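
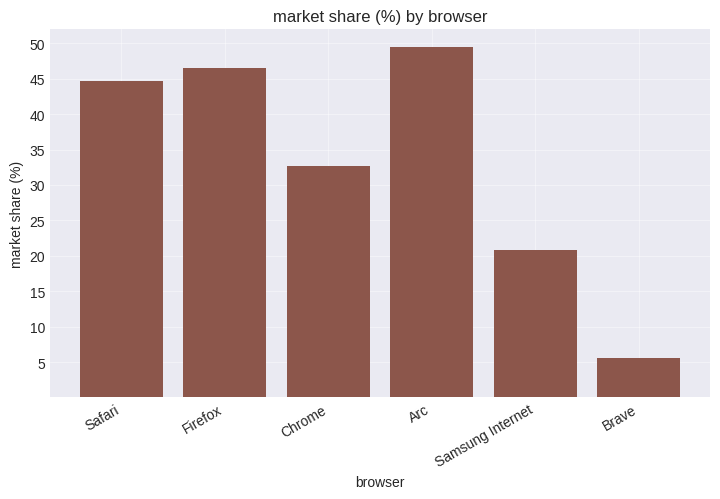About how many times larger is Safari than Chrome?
≈ 1.29×

Safari ≈ 45, Chrome ≈ 35; 45/35 ≈ 1.29.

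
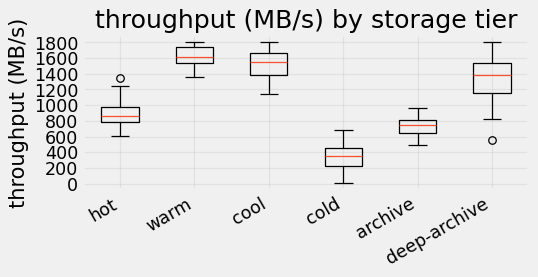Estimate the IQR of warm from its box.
Q3 ≈ 1800, Q1 ≈ 1600; IQR ≈ 200.

≈ 200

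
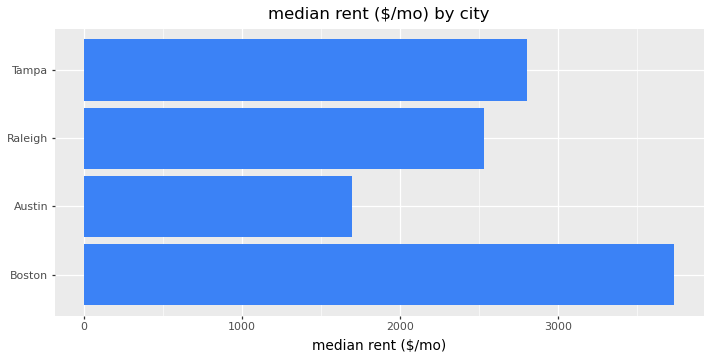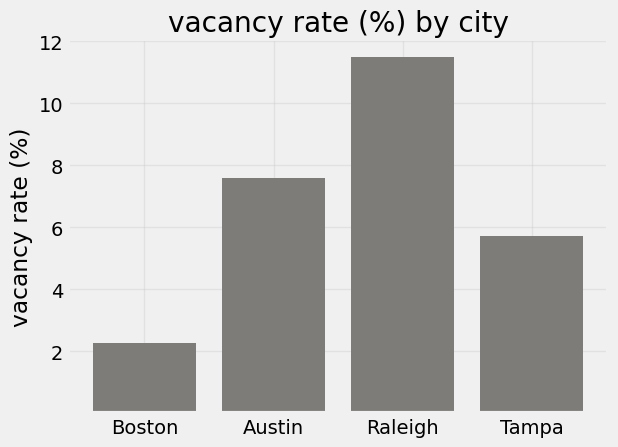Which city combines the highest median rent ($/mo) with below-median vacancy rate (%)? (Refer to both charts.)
Chart 2 median vacancy rate (%) ≈ 6; below-median cities: Boston, Tampa. Among those, Boston has the highest median rent ($/mo) (≈ 3500).

Boston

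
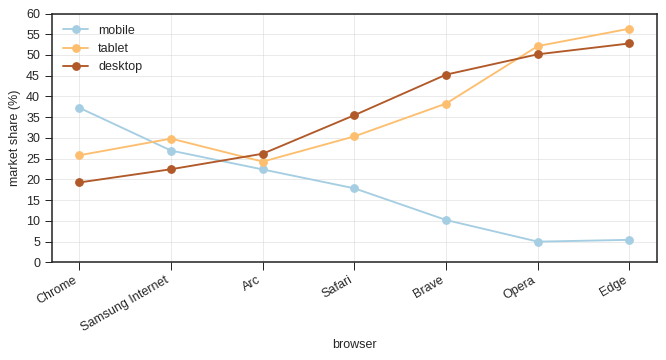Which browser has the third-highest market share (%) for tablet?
Brave

Top 4 for tablet: Edge ≈ 55, Opera ≈ 50, Brave ≈ 40, Safari ≈ 30.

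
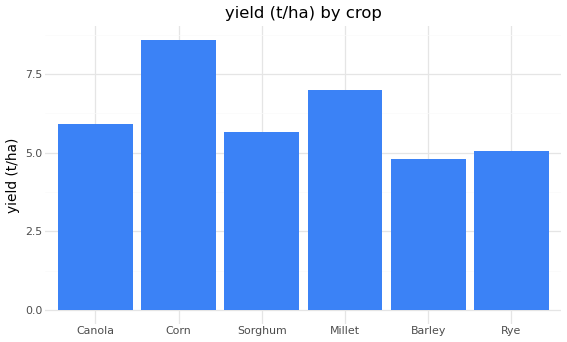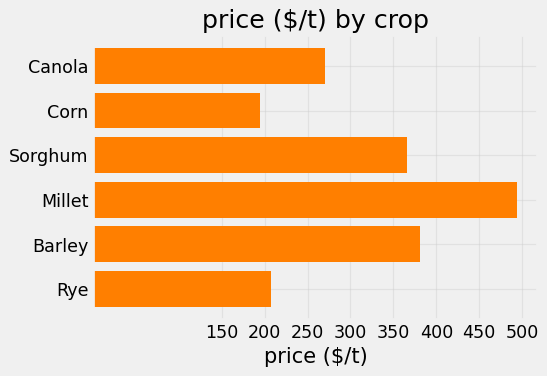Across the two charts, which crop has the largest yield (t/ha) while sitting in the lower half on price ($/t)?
Chart 2 median price ($/t) ≈ 300; below-median crops: Canola, Corn, Rye. Among those, Corn has the highest yield (t/ha) (≈ 9).

Corn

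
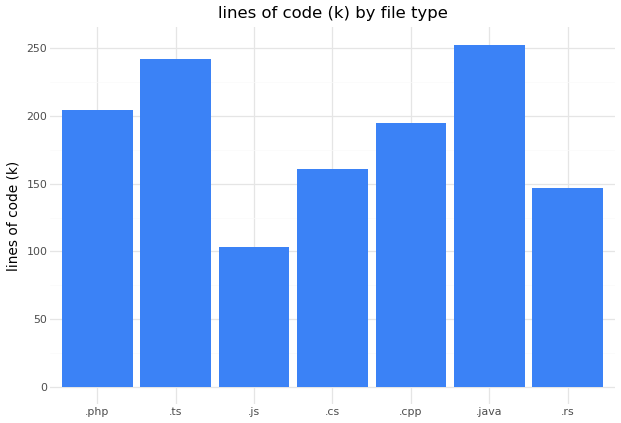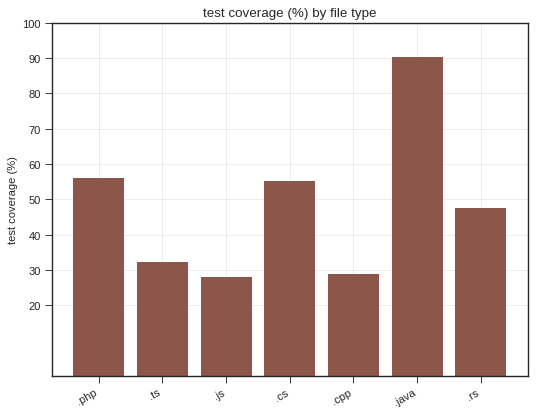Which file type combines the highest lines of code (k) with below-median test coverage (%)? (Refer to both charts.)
Chart 2 median test coverage (%) ≈ 50; below-median file types: .ts, .js, .cpp. Among those, .ts has the highest lines of code (k) (≈ 250).

.ts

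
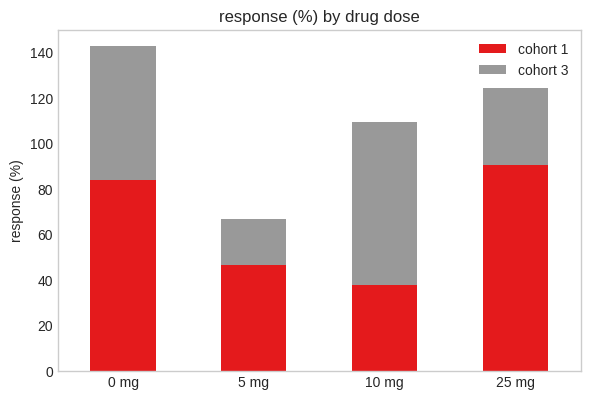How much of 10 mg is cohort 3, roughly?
cohort 3 top ≈ 100, bottom ≈ 40; segment ≈ 60.

≈ 60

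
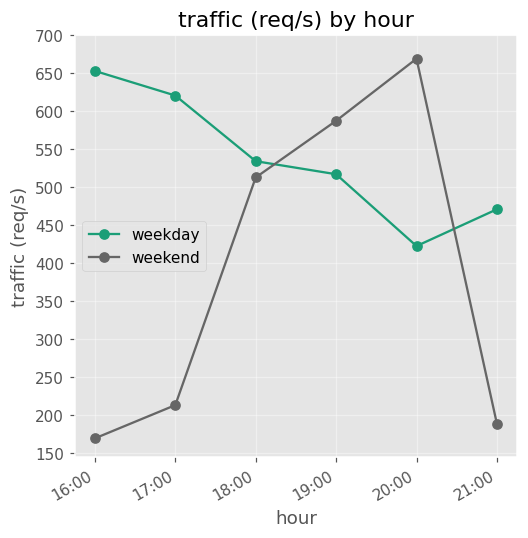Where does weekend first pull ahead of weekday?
19:00

18:00: weekend ≈ 500 vs weekday ≈ 550 (not yet); 19:00: weekend ≈ 600 vs weekday ≈ 500 (first crossover).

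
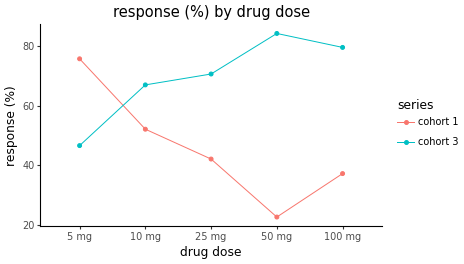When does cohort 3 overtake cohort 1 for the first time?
5 mg: cohort 3 ≈ 50 vs cohort 1 ≈ 80 (not yet); 10 mg: cohort 3 ≈ 70 vs cohort 1 ≈ 50 (first crossover).

10 mg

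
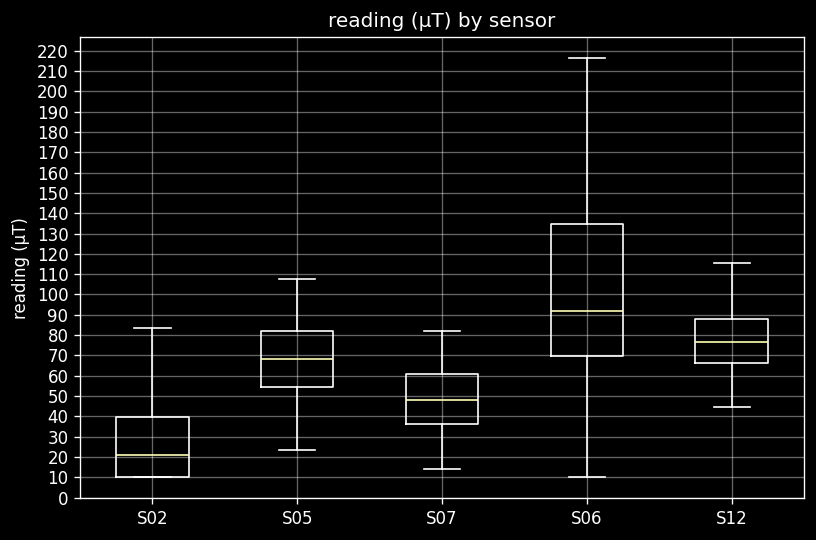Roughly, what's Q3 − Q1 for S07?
≈ 20

Q3 ≈ 60, Q1 ≈ 40; IQR ≈ 20.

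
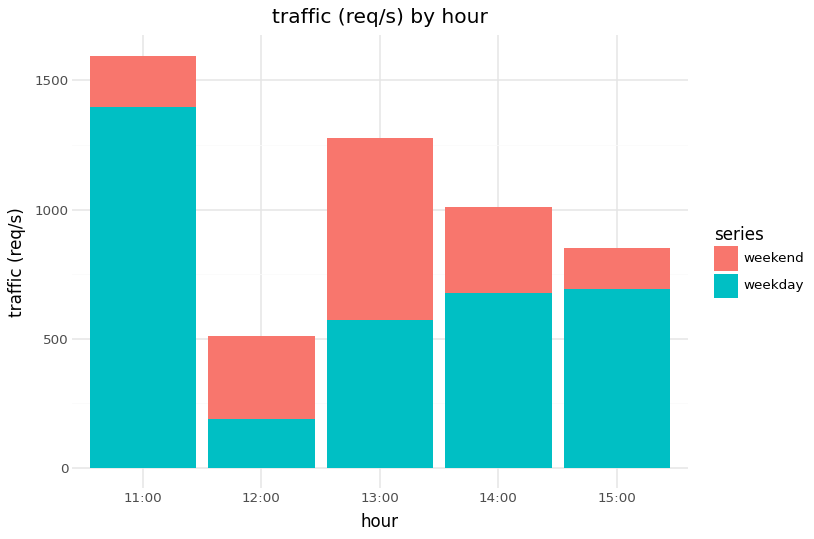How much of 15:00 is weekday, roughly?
≈ 600

weekday top ≈ 600, bottom ≈ 0; segment ≈ 600.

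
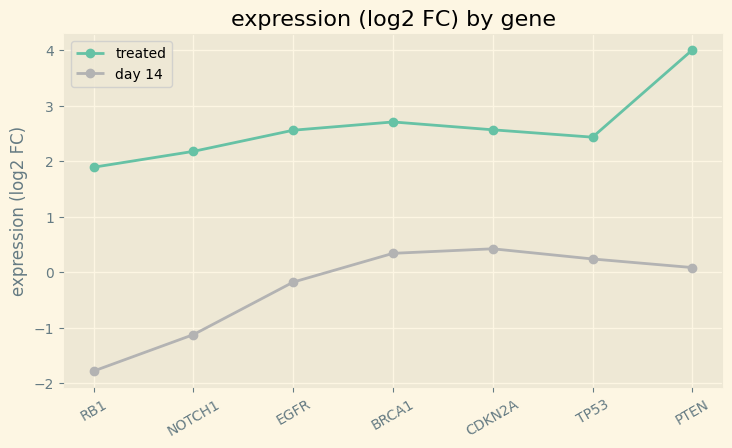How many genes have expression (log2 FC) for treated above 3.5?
1

Above 3.5: PTEN.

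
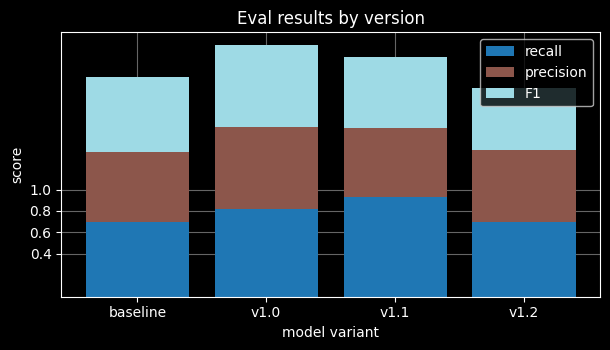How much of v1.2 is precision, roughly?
precision top ≈ 1.4, bottom ≈ 0.6; segment ≈ 0.8.

≈ 0.8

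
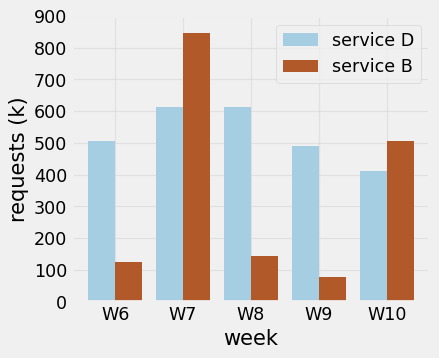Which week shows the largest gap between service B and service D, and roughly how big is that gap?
W8: service B ≈ 100, service D ≈ 600 → gap ≈ 500. Next-largest (W9) is only ≈ 400.

W8, ≈ 500 k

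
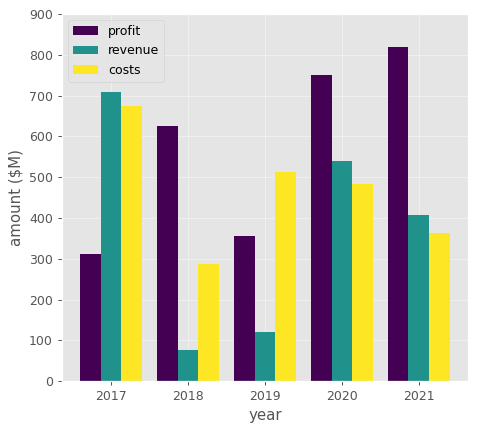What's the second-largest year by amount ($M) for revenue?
2020

Top 3 for revenue: 2017 ≈ 700, 2020 ≈ 500, 2021 ≈ 400.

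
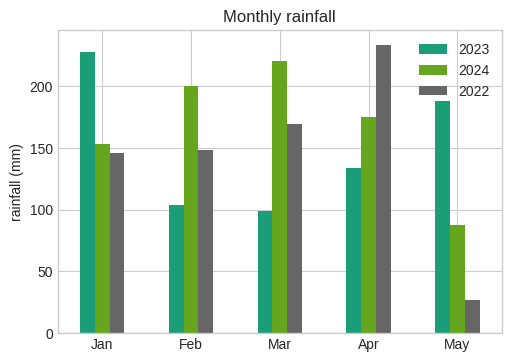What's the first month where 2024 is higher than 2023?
Feb

Jan: 2024 ≈ 160 vs 2023 ≈ 220 (not yet); Feb: 2024 ≈ 200 vs 2023 ≈ 100 (first crossover).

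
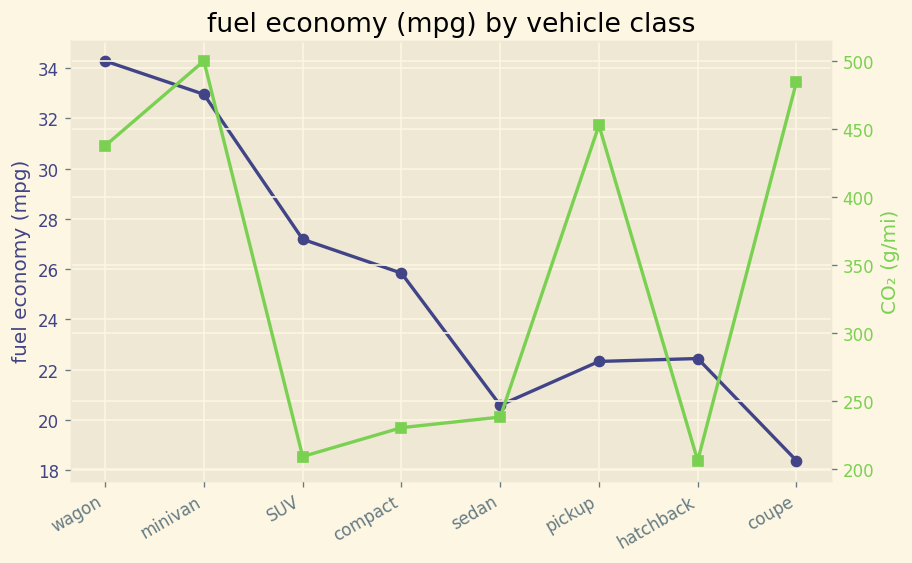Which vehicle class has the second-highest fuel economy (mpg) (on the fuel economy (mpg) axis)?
Top 3 (on the fuel economy (mpg) axis): wagon ≈ 34, minivan ≈ 32, SUV ≈ 28.

minivan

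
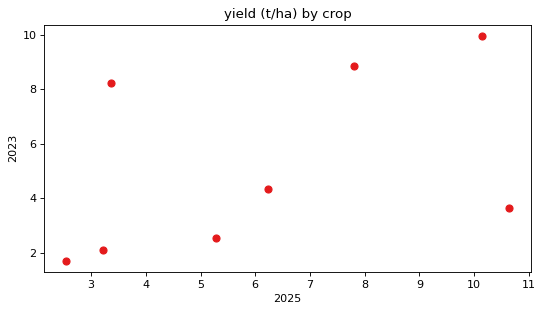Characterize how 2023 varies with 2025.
positive, moderate

Points are positively correlated; moderate (|r| ≈ 0.5).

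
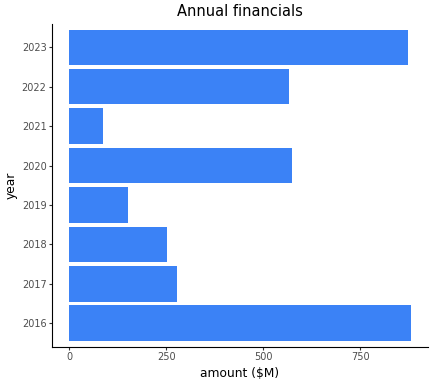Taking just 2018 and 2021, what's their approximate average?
(300 + 100) / 2 ≈ 200.

≈ 200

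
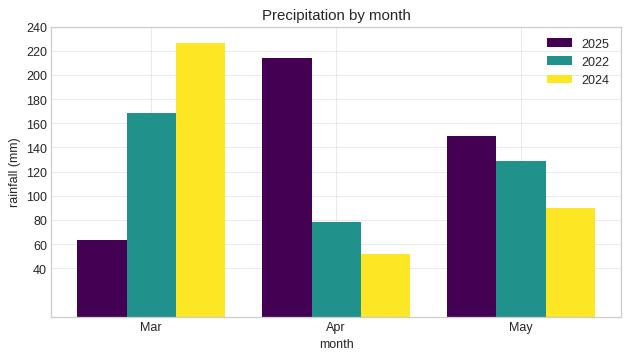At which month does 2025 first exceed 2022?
Mar: 2025 ≈ 60 vs 2022 ≈ 160 (not yet); Apr: 2025 ≈ 220 vs 2022 ≈ 80 (first crossover).

Apr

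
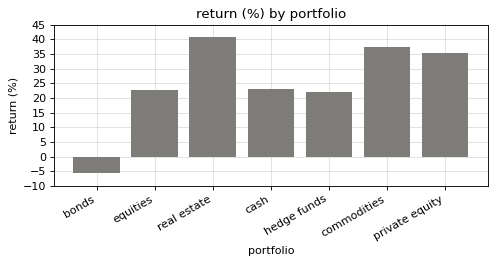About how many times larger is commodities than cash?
≈ 1.4×

commodities ≈ 35, cash ≈ 25; 35/25 ≈ 1.4.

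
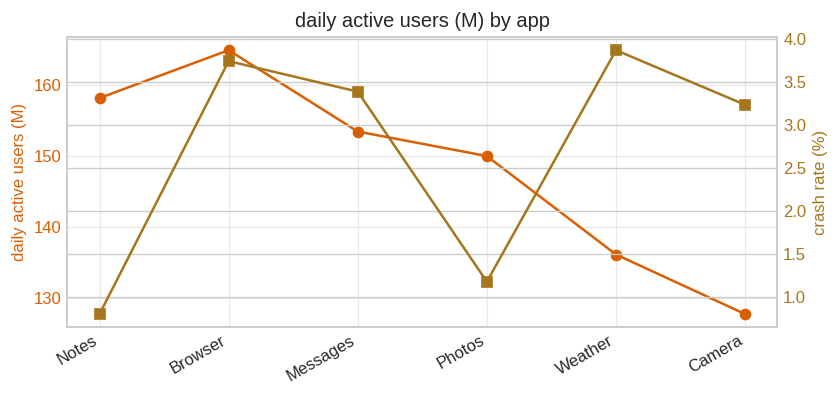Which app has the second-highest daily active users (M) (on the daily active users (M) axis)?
Top 3 (on the daily active users (M) axis): Browser ≈ 165, Notes ≈ 160, Messages ≈ 155.

Notes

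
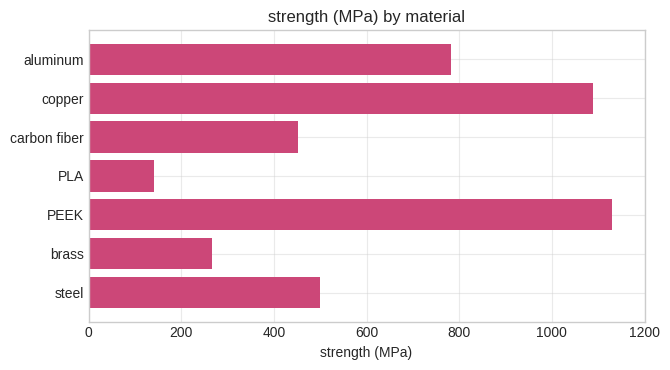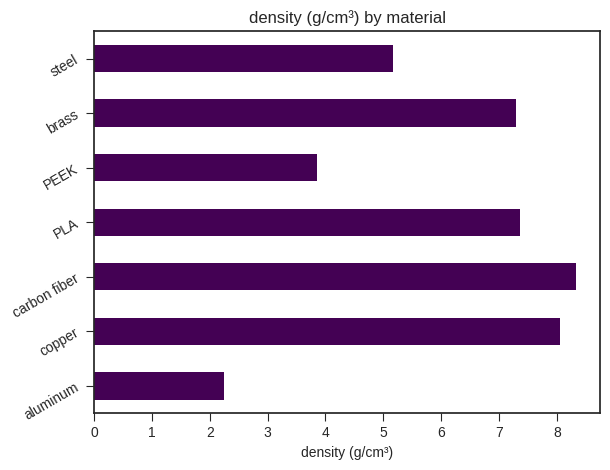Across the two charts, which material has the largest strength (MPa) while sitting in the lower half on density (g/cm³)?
Chart 2 median density (g/cm³) ≈ 7; below-median materials: aluminum, PEEK, steel. Among those, PEEK has the highest strength (MPa) (≈ 1200).

PEEK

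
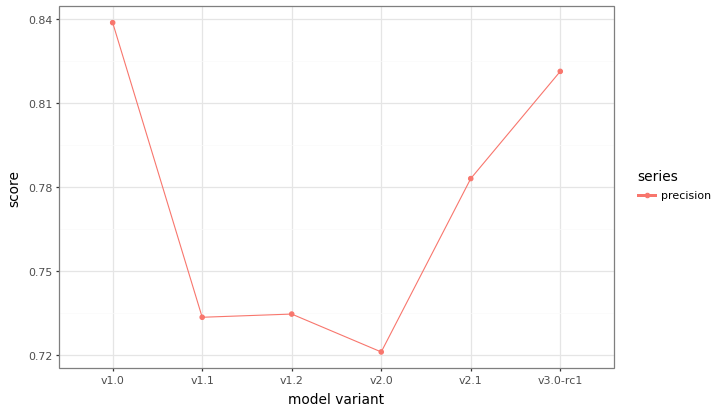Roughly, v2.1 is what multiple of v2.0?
v2.1 ≈ 0.78, v2.0 ≈ 0.72; 0.78/0.72 ≈ 1.08.

≈ 1.08×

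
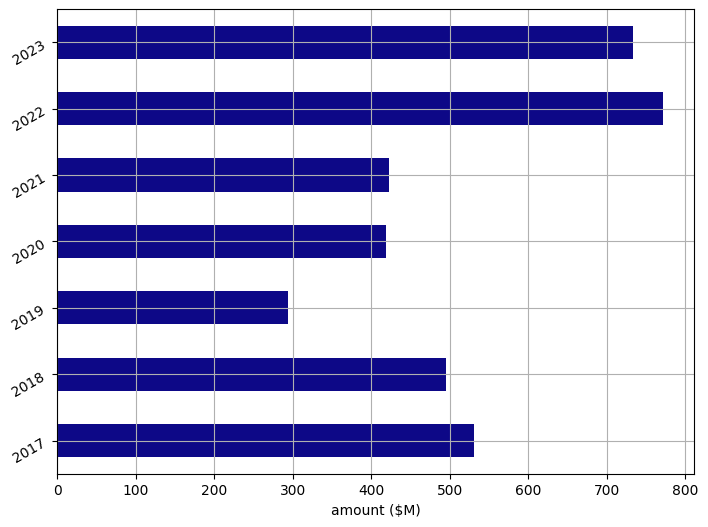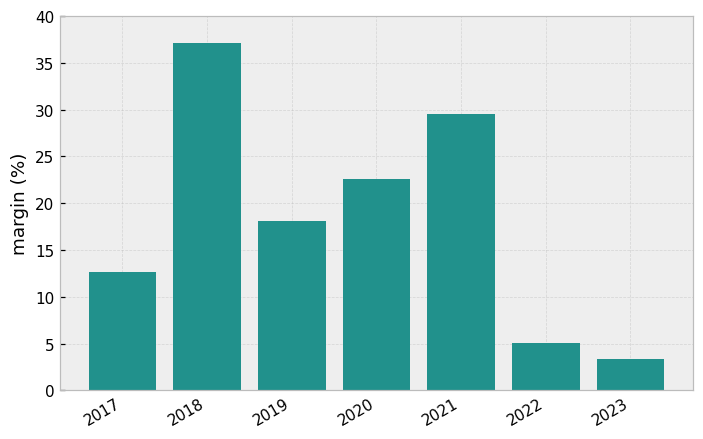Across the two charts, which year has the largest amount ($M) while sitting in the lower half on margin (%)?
Chart 2 median margin (%) ≈ 20; below-median years: 2017, 2022, 2023. Among those, 2022 has the highest amount ($M) (≈ 800).

2022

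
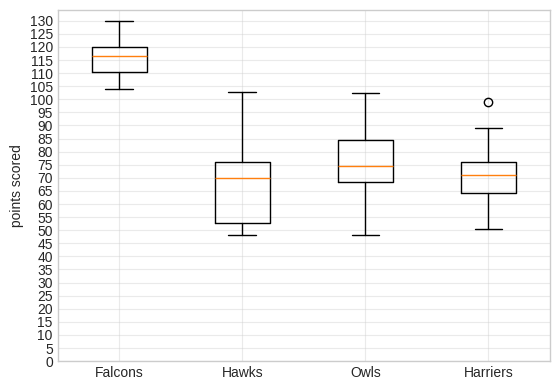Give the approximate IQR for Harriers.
≈ 10

Q3 ≈ 75, Q1 ≈ 65; IQR ≈ 10.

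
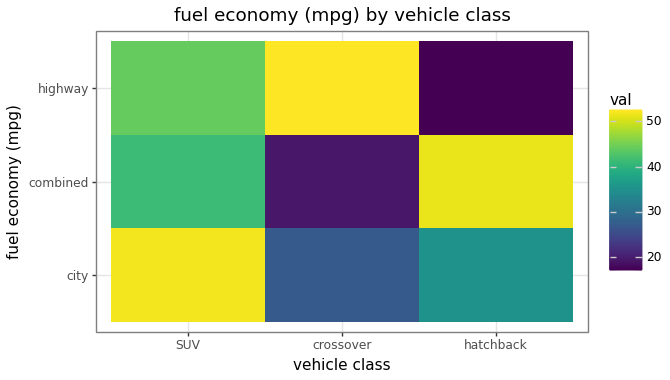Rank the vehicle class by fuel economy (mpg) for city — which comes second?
hatchback

Top 3 for city: SUV ≈ 50, hatchback ≈ 35, crossover ≈ 25.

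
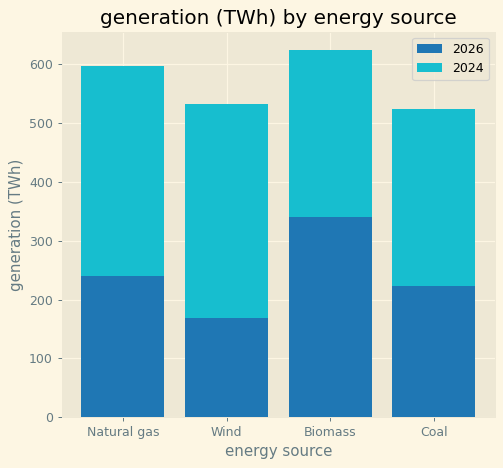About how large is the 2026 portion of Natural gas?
≈ 200

2026 top ≈ 200, bottom ≈ 0; segment ≈ 200.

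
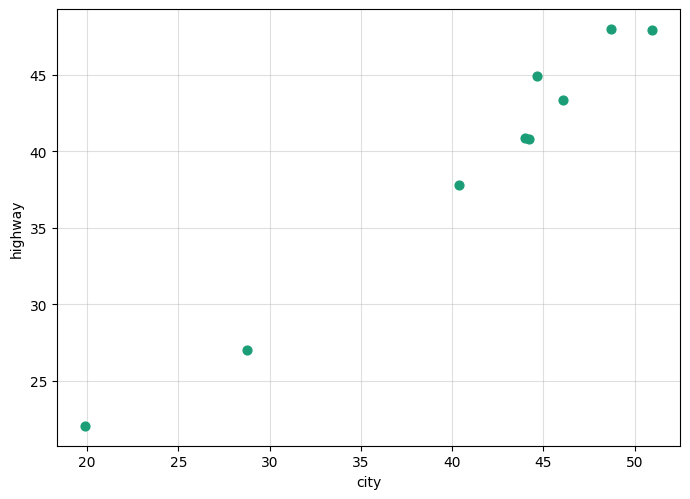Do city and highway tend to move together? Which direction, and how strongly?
Points are positively correlated; strong (|r| ≈ 1.0).

positive, strong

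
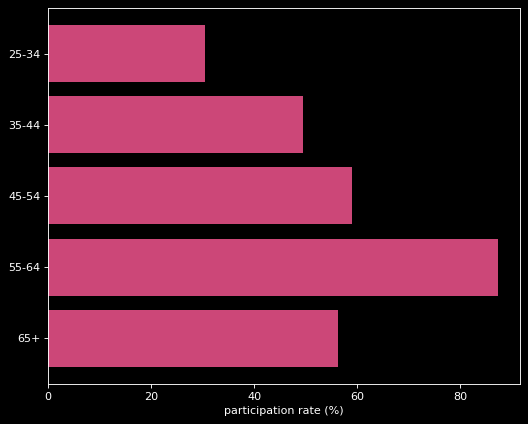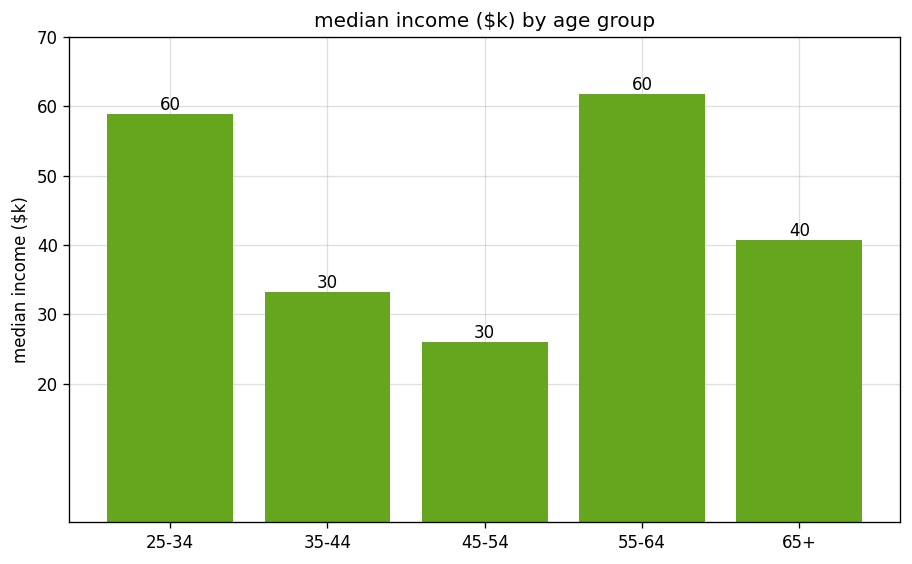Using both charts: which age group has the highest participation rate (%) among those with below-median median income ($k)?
Chart 2 median median income ($k) ≈ 40; below-median age groups: 35-44, 45-54. Among those, 45-54 has the highest participation rate (%) (≈ 60).

45-54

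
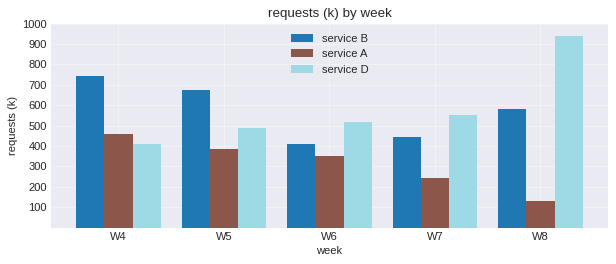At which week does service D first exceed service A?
W4: service D ≈ 400 vs service A ≈ 500 (not yet); W5: service D ≈ 500 vs service A ≈ 400 (first crossover).

W5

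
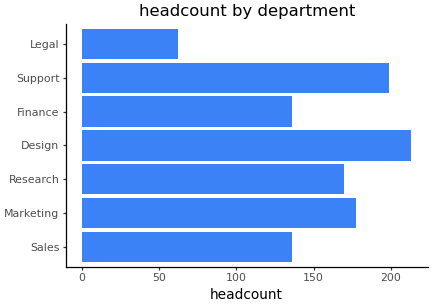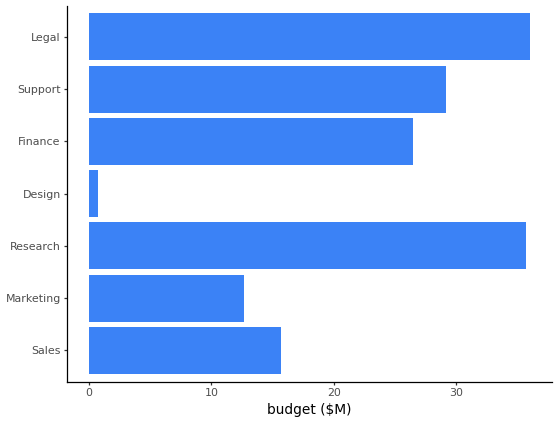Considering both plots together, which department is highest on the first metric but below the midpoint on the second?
Chart 2 median budget ($M) ≈ 25; below-median departments: Sales, Marketing, Design. Among those, Design has the highest headcount (≈ 220).

Design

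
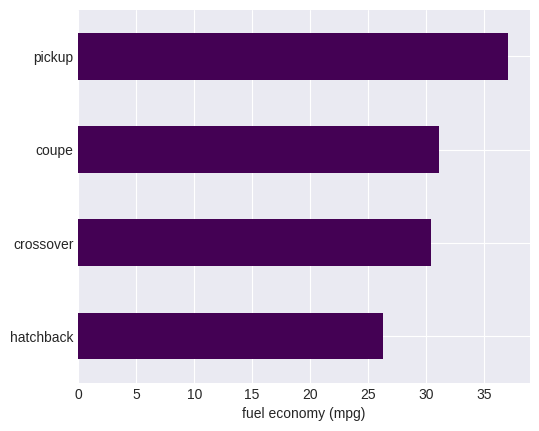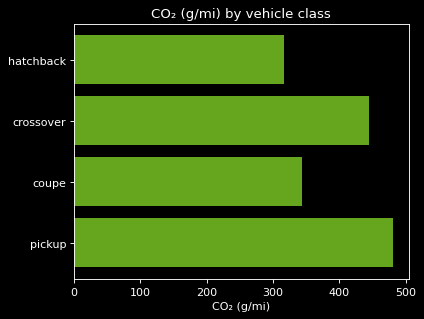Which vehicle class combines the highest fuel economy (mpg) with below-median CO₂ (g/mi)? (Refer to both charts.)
Chart 2 median CO₂ (g/mi) ≈ 400; below-median vehicle classes: hatchback, coupe. Among those, coupe has the highest fuel economy (mpg) (≈ 30).

coupe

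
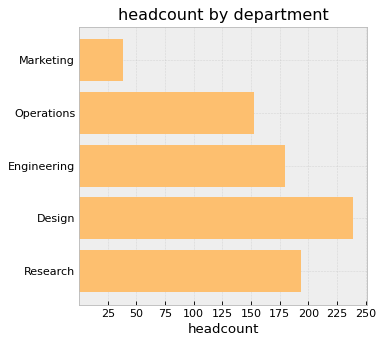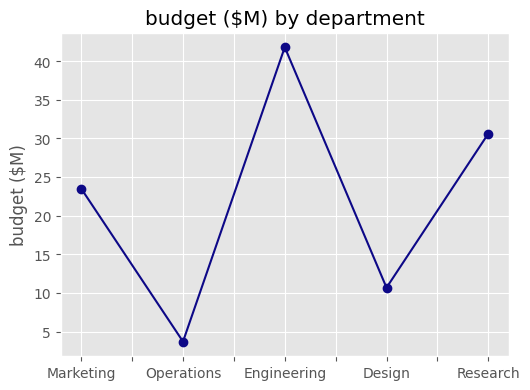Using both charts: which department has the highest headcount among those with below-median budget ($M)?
Chart 2 median budget ($M) ≈ 25; below-median departments: Operations, Design. Among those, Design has the highest headcount (≈ 250).

Design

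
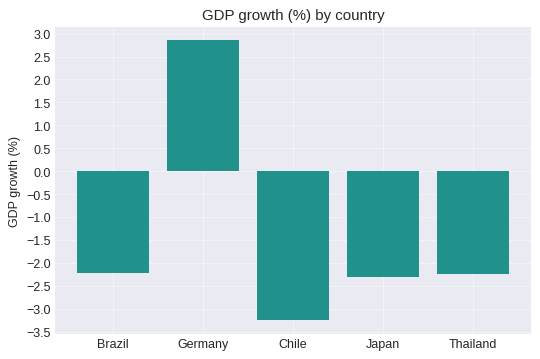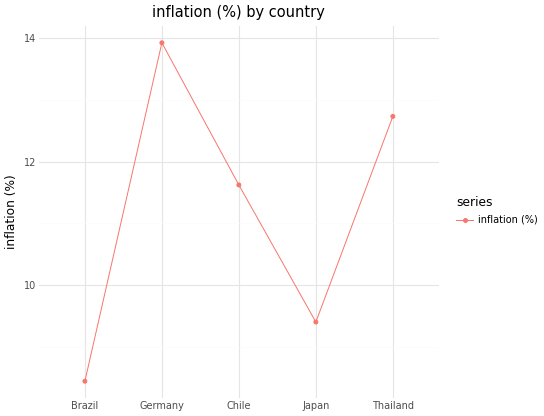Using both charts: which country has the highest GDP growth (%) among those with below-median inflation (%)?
Chart 2 median inflation (%) ≈ 12; below-median countries: Brazil, Japan. Among those, Brazil has the highest GDP growth (%) (≈ -2).

Brazil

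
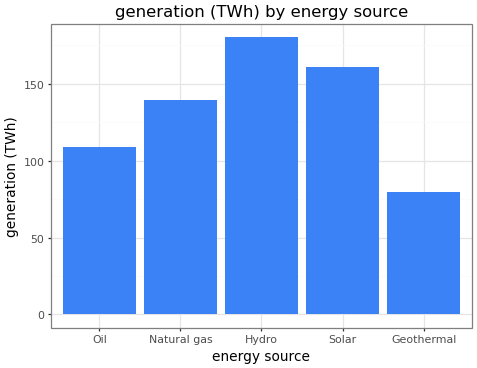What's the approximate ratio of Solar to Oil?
Solar ≈ 160, Oil ≈ 100; 160/100 ≈ 1.6.

≈ 1.6×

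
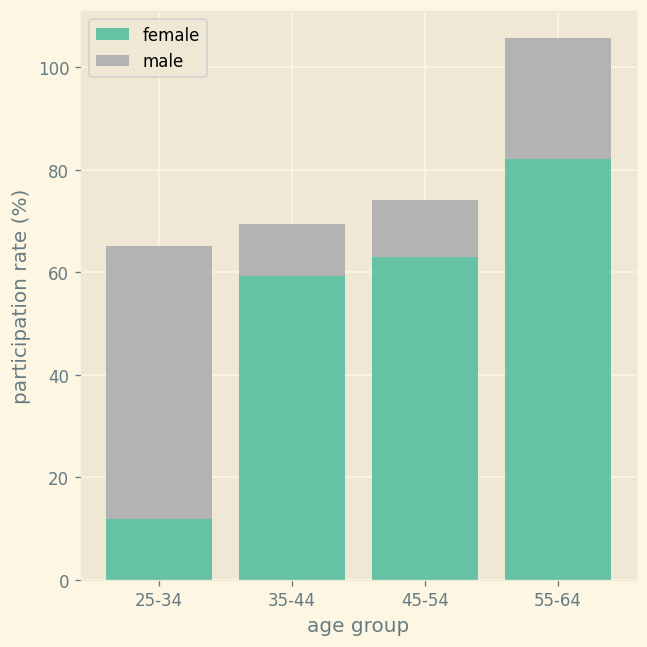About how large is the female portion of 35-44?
≈ 60

female top ≈ 60, bottom ≈ 0; segment ≈ 60.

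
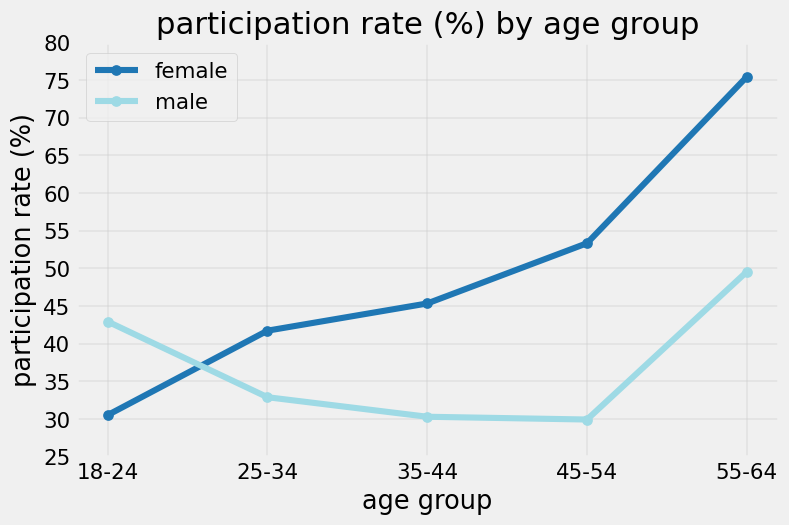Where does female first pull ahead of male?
18-24: female ≈ 30 vs male ≈ 45 (not yet); 25-34: female ≈ 40 vs male ≈ 35 (first crossover).

25-34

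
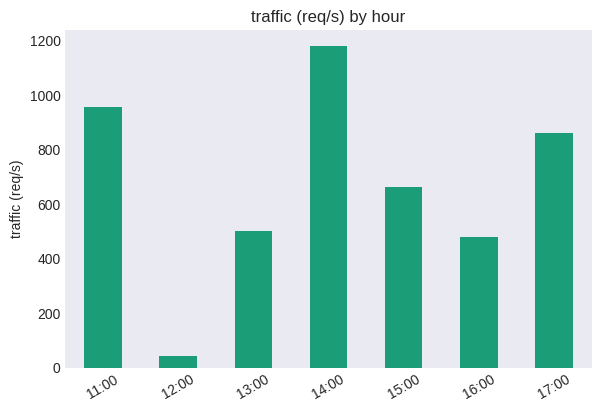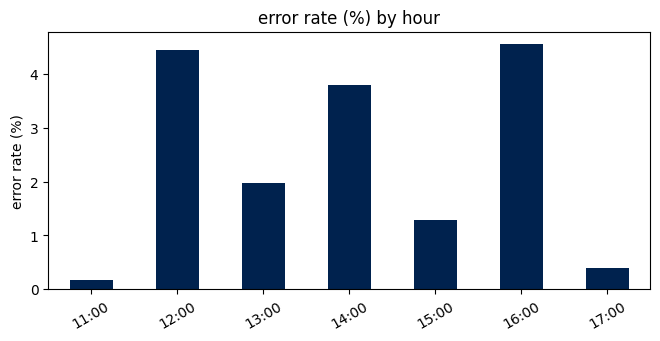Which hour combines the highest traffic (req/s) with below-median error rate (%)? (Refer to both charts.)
11:00

Chart 2 median error rate (%) ≈ 2; below-median hours: 11:00, 15:00, 17:00. Among those, 11:00 has the highest traffic (req/s) (≈ 1000).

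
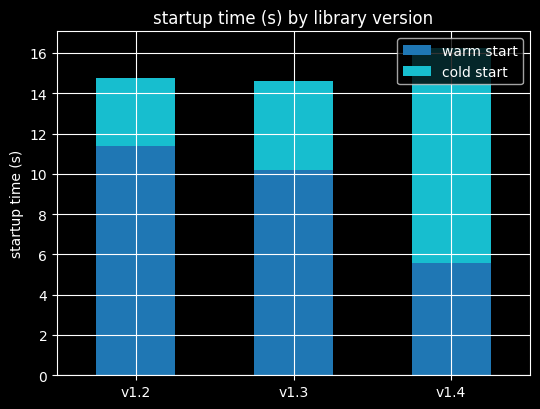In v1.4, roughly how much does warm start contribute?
≈ 6

warm start top ≈ 6, bottom ≈ 0; segment ≈ 6.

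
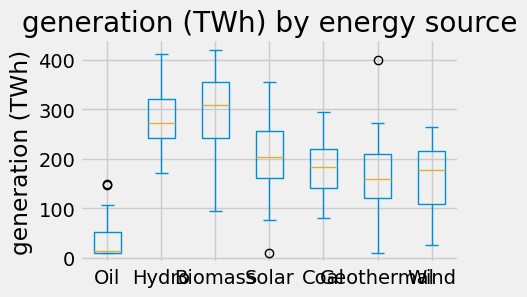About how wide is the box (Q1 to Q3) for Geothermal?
Q3 ≈ 200, Q1 ≈ 125; IQR ≈ 75.

≈ 75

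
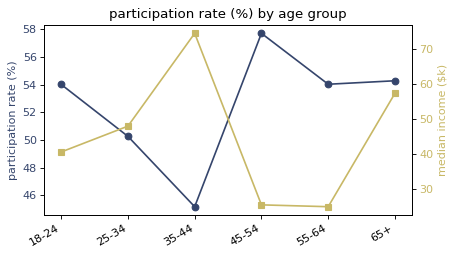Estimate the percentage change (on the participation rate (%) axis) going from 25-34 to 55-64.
≈ +8%

25-34 ≈ 50, 55-64 ≈ 54; (54 − 50) / 50 ≈ +8%.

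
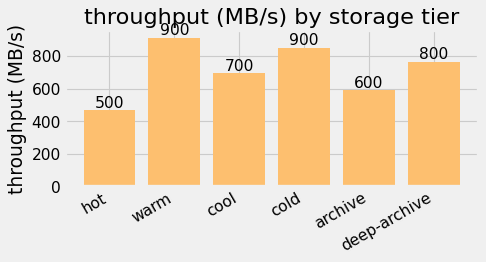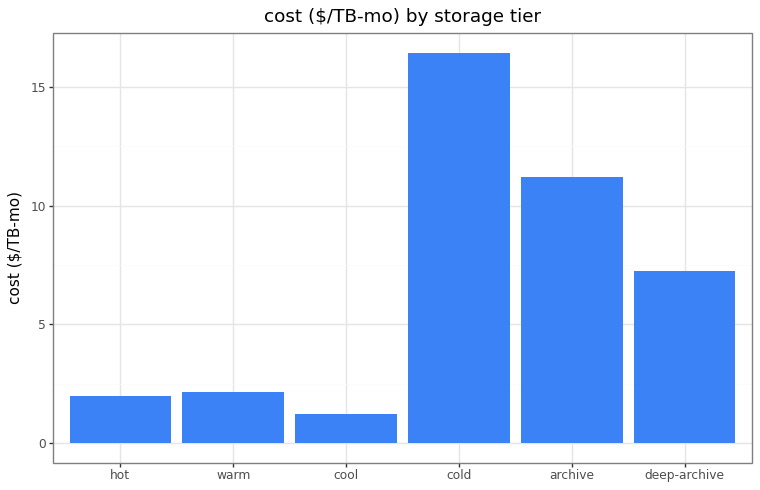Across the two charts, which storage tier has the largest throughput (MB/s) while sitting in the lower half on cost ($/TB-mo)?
Chart 2 median cost ($/TB-mo) ≈ 4; below-median storage tiers: hot, warm, cool. Among those, warm has the highest throughput (MB/s) (≈ 900).

warm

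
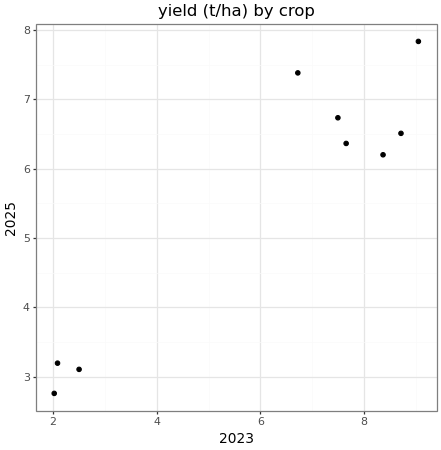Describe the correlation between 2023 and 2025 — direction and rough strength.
Points are positively correlated; strong (|r| ≈ 0.9).

positive, strong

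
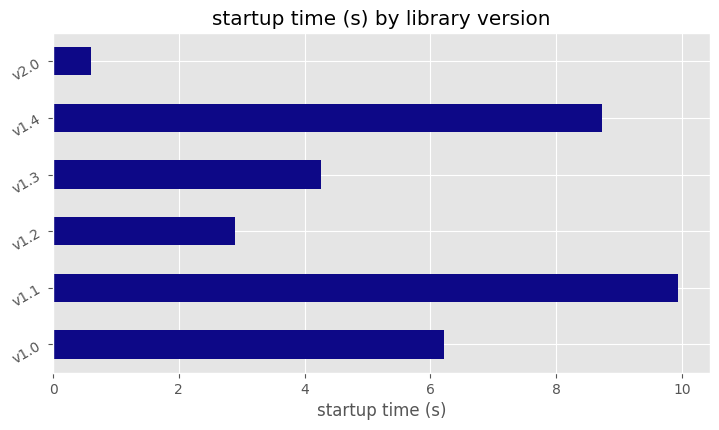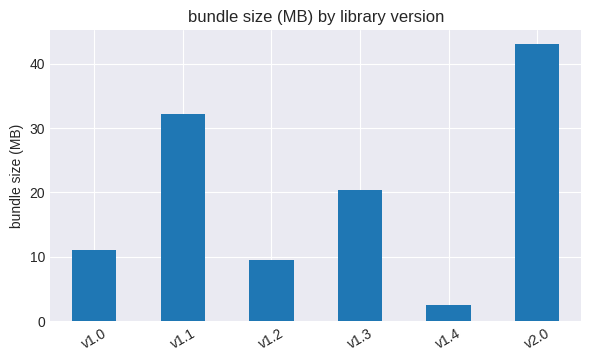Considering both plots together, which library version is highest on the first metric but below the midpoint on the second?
Chart 2 median bundle size (MB) ≈ 15; below-median library versions: v1.0, v1.2, v1.4. Among those, v1.4 has the highest startup time (s) (≈ 9).

v1.4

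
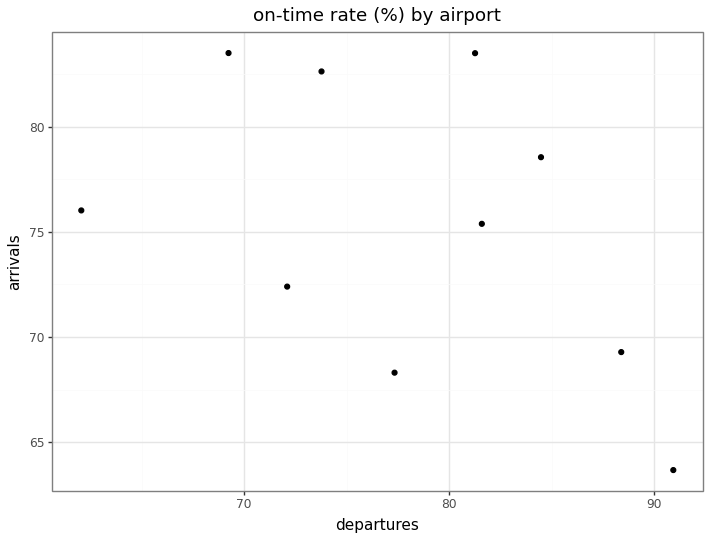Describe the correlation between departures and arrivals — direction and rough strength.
Points are negatively correlated; moderate (|r| ≈ 0.5).

negative, moderate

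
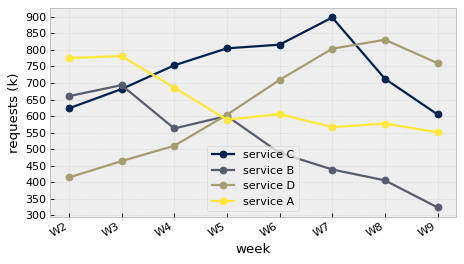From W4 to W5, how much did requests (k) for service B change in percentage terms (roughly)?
≈ +9.1%

W4 ≈ 550, W5 ≈ 600; (600 − 550) / 550 ≈ +9.1%.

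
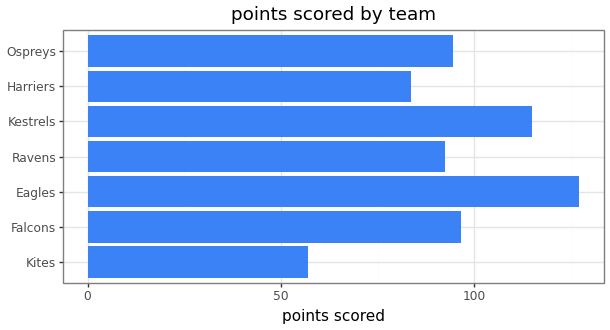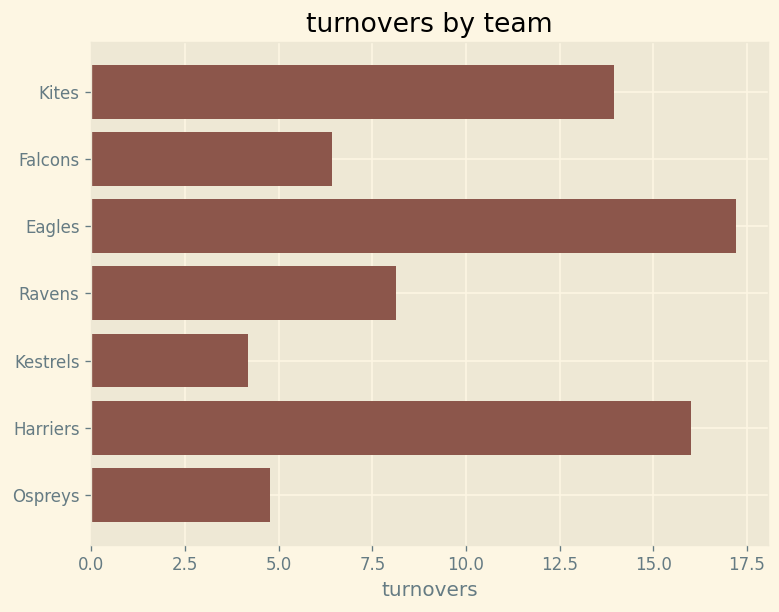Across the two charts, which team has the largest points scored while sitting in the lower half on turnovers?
Chart 2 median turnovers ≈ 8; below-median teams: Falcons, Kestrels, Ospreys. Among those, Kestrels has the highest points scored (≈ 120).

Kestrels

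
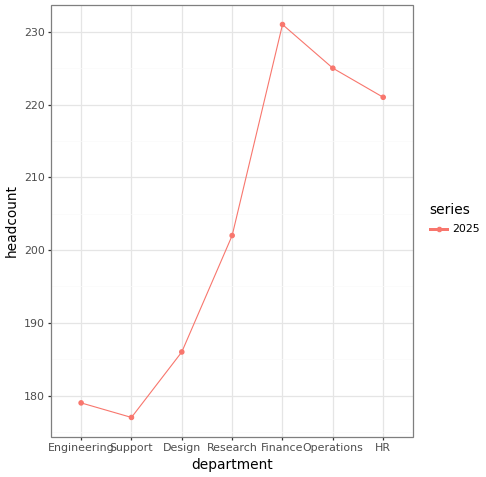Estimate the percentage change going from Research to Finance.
Research ≈ 200, Finance ≈ 230; (230 − 200) / 200 ≈ +15%.

≈ +15%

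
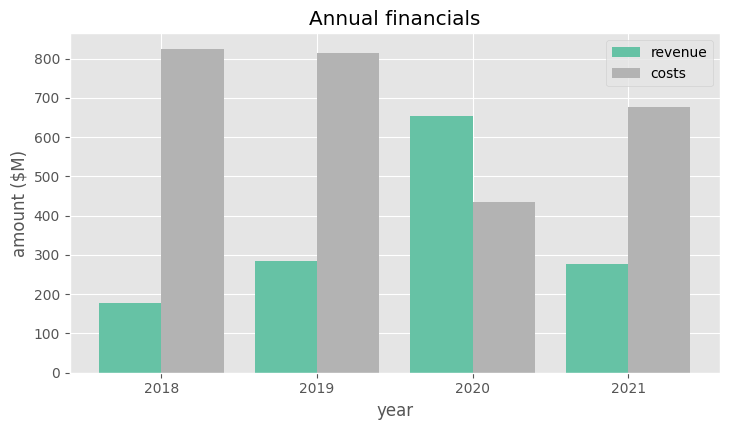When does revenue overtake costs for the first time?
2019: revenue ≈ 300 vs costs ≈ 800 (not yet); 2020: revenue ≈ 700 vs costs ≈ 400 (first crossover).

2020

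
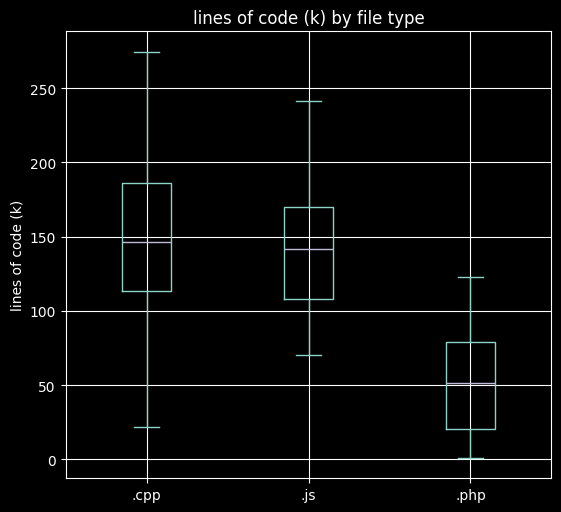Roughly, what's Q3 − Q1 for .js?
Q3 ≈ 170, Q1 ≈ 110; IQR ≈ 60.

≈ 60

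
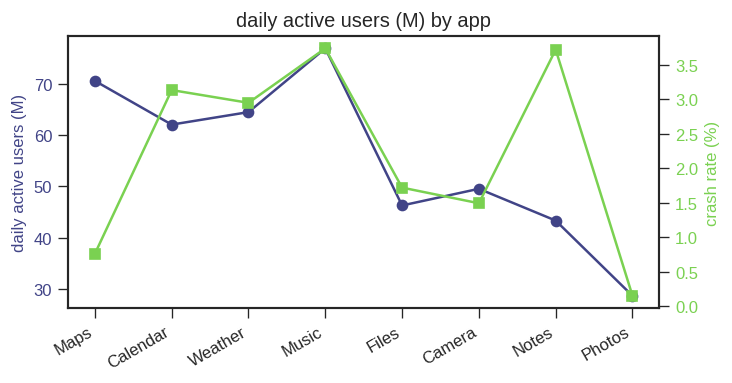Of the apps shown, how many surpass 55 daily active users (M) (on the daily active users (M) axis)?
4

Above 55: Maps, Calendar, Weather, Music.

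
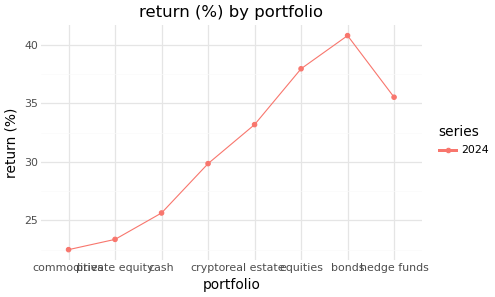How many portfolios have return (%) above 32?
4

Above 32: real estate, equities, bonds, hedge funds.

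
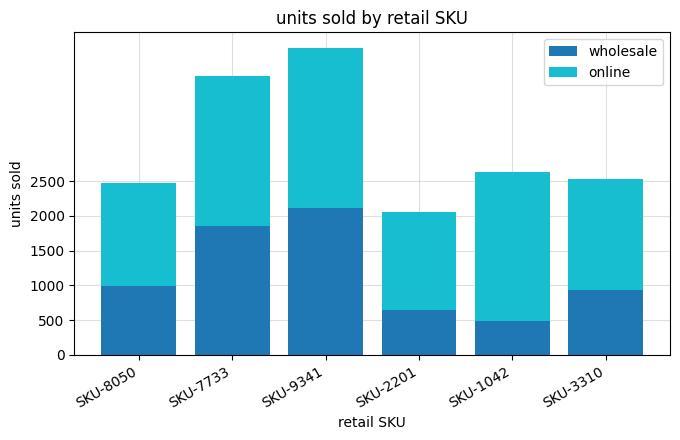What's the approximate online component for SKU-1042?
≈ 2000

online top ≈ 2500, bottom ≈ 500; segment ≈ 2000.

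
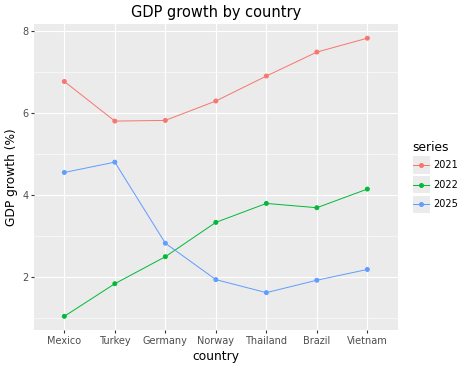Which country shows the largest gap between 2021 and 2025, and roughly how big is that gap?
Vietnam: 2021 ≈ 8, 2025 ≈ 2 → gap ≈ 6. Next-largest (Brazil) is only ≈ 5.

Vietnam, ≈ 6 %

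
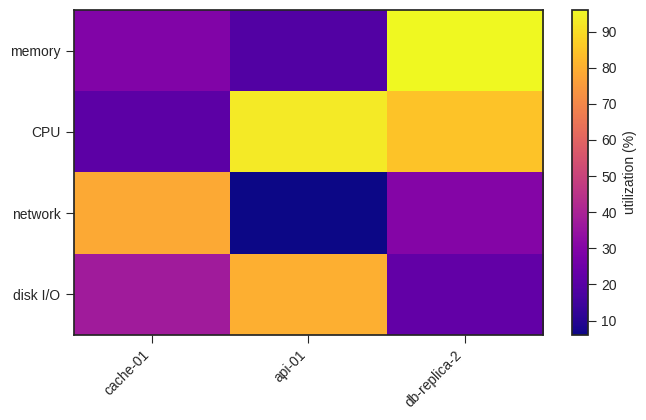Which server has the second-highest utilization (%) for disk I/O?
Top 3 for disk I/O: api-01 ≈ 80, cache-01 ≈ 40, db-replica-2 ≈ 20.

cache-01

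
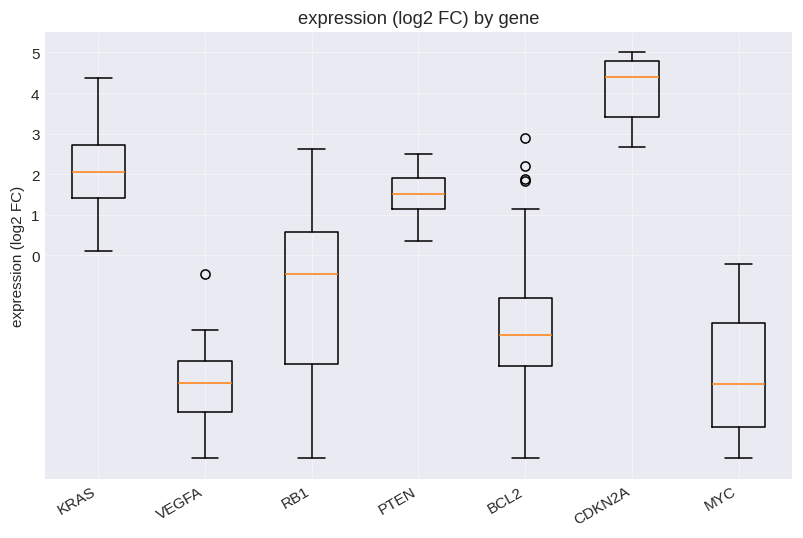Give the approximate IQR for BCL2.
≈ 2

Q3 ≈ -1, Q1 ≈ -3; IQR ≈ 2.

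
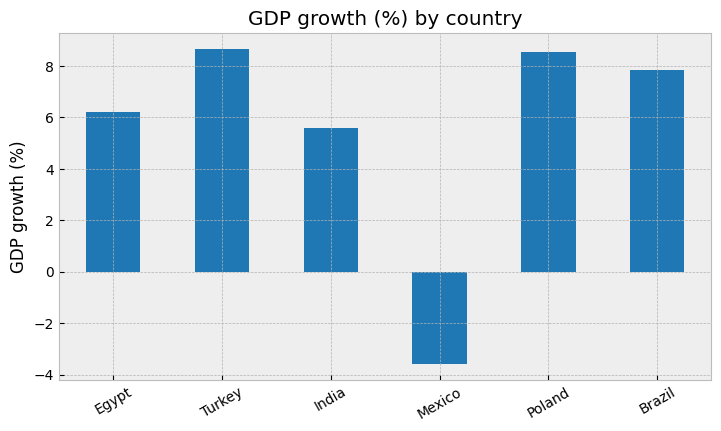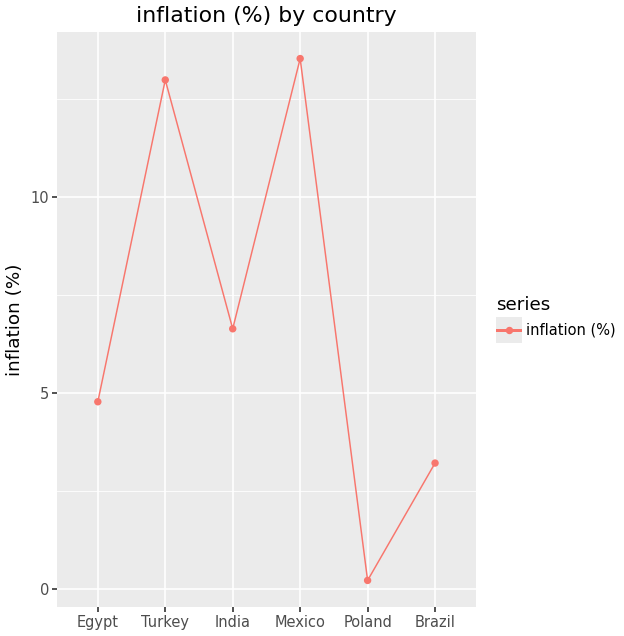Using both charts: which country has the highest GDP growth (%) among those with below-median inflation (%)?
Poland

Chart 2 median inflation (%) ≈ 6; below-median countries: Egypt, Poland, Brazil. Among those, Poland has the highest GDP growth (%) (≈ 9).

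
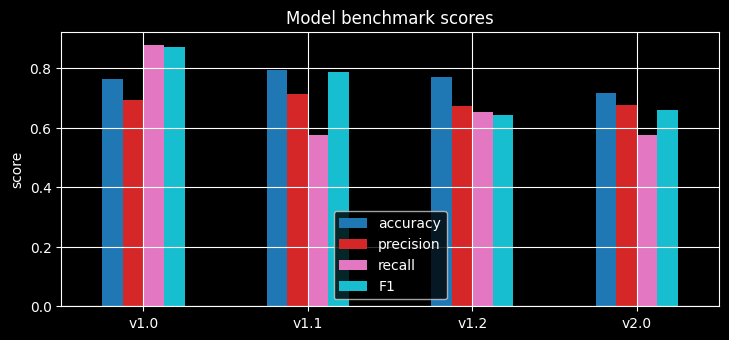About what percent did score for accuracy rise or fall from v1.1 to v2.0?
v1.1 ≈ 0.8, v2.0 ≈ 0.7; (0.7 − 0.8) / 0.8 ≈ -12.5%.

≈ -12.5%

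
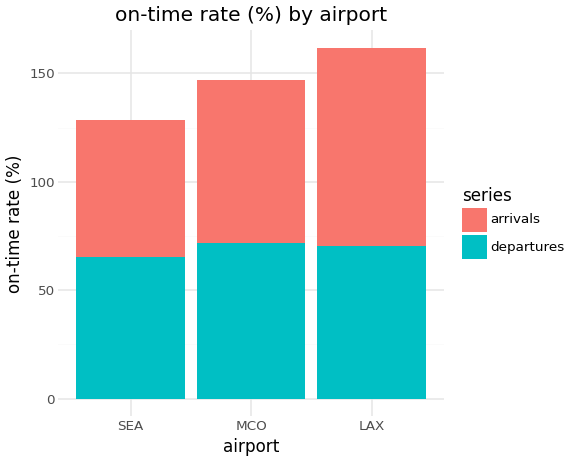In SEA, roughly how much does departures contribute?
≈ 60

departures top ≈ 60, bottom ≈ 0; segment ≈ 60.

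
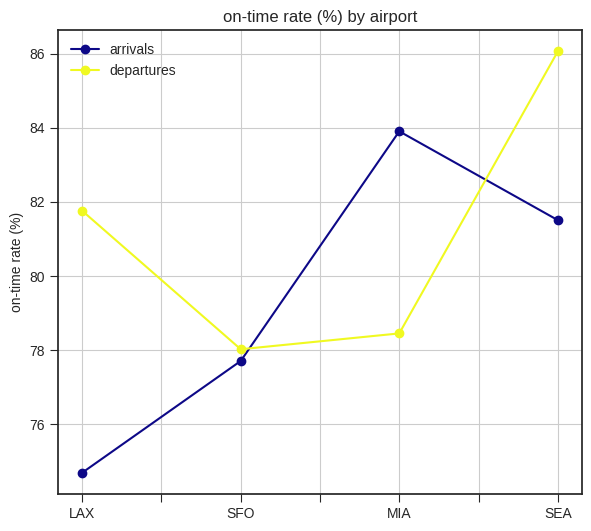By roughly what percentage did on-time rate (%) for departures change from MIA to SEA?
≈ +10.3%

MIA ≈ 78, SEA ≈ 86; (86 − 78) / 78 ≈ +10.3%.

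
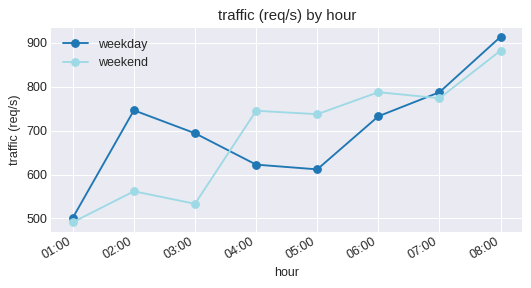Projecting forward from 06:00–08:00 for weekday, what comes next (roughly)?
Last three: 750, 800, 900 → slope ≈ 75/step → next ≈ 975.

≈ 975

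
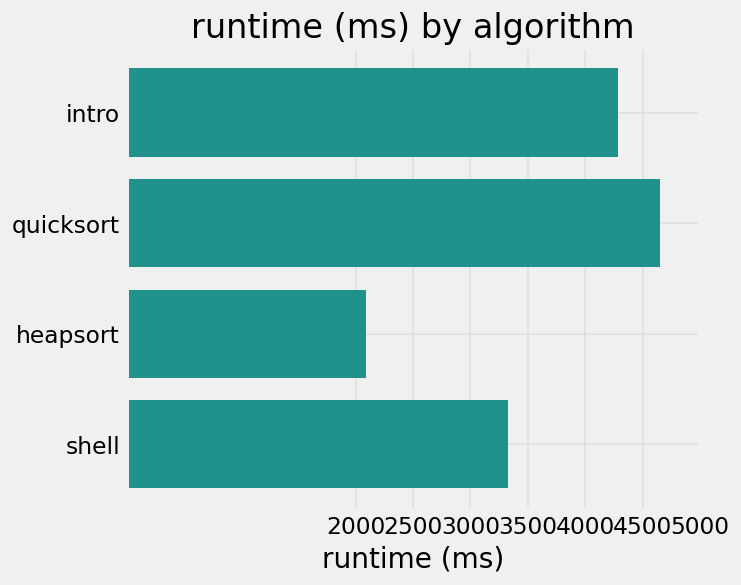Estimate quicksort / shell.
≈ 1.29×

quicksort ≈ 4500, shell ≈ 3500; 4500/3500 ≈ 1.29.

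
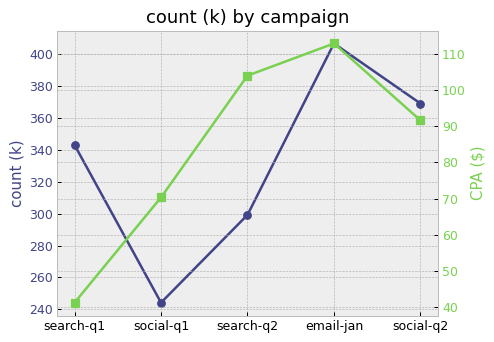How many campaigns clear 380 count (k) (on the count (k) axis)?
1

Above 380: email-jan.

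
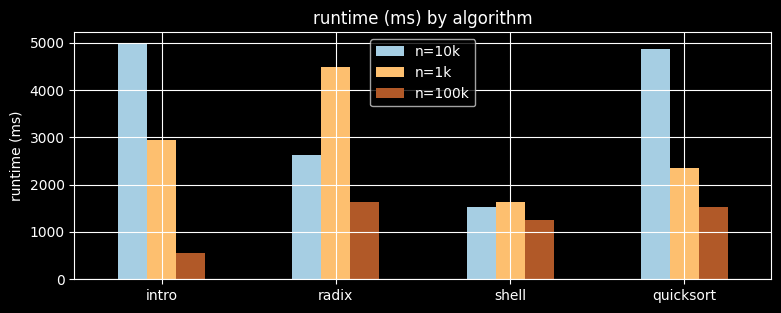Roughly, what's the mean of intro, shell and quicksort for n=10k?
≈ 3833

(5000 + 1500 + 5000) / 3 ≈ 3833.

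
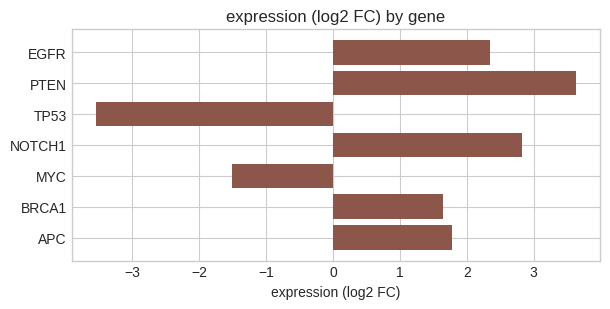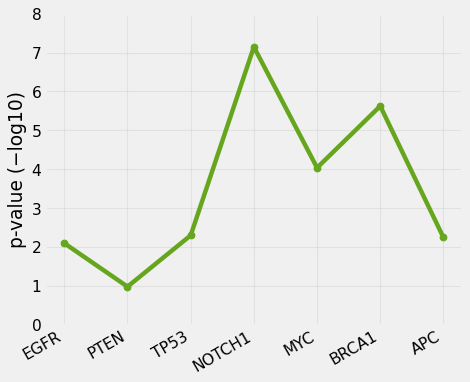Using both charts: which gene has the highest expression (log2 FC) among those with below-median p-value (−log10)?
Chart 2 median p-value (−log10) ≈ 2; below-median genes: EGFR, PTEN, APC. Among those, PTEN has the highest expression (log2 FC) (≈ 3.5).

PTEN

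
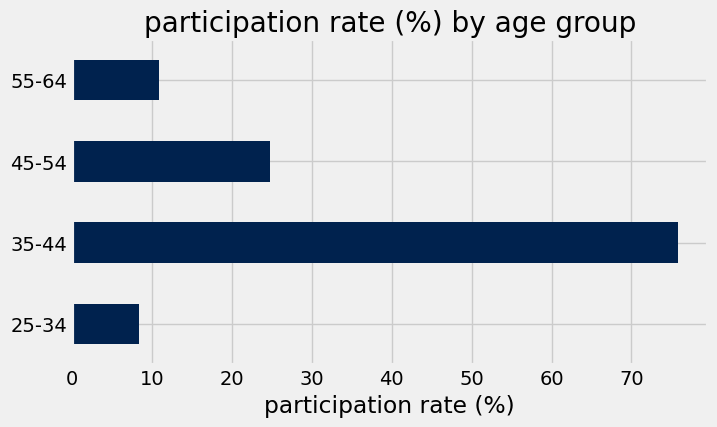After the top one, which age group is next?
Top 3: 35-44 ≈ 80, 45-54 ≈ 20, 55-64 ≈ 10.

45-54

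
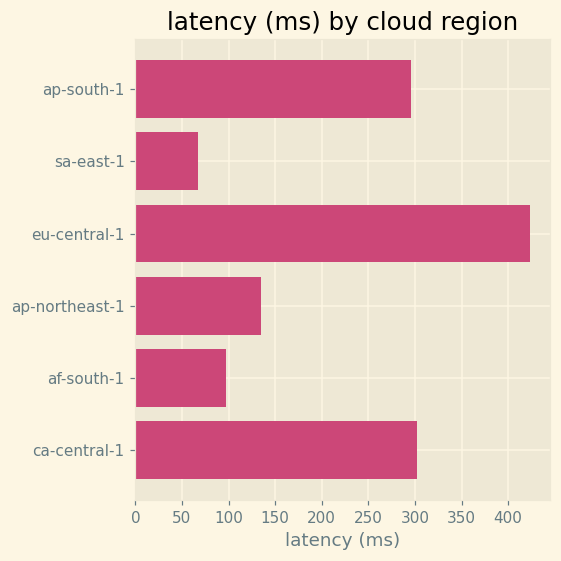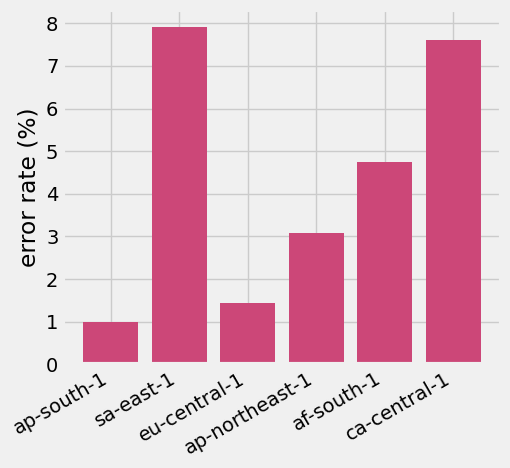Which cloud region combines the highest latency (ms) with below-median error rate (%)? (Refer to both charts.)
eu-central-1

Chart 2 median error rate (%) ≈ 4; below-median cloud regions: ap-south-1, eu-central-1, ap-northeast-1. Among those, eu-central-1 has the highest latency (ms) (≈ 400).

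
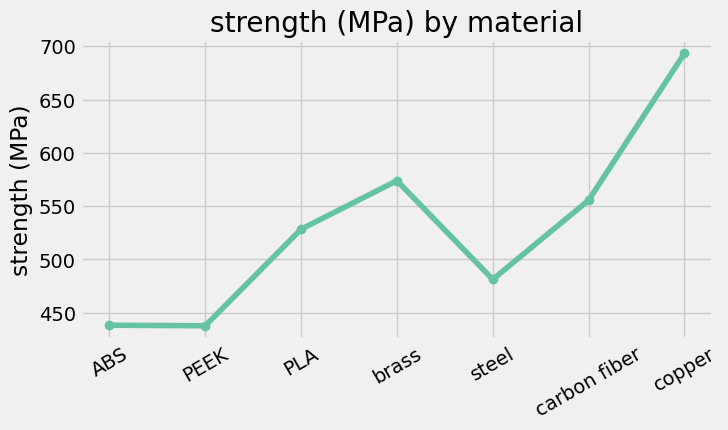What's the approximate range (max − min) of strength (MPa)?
Max copper ≈ 700, min PEEK ≈ 450; range ≈ 250.

≈ 250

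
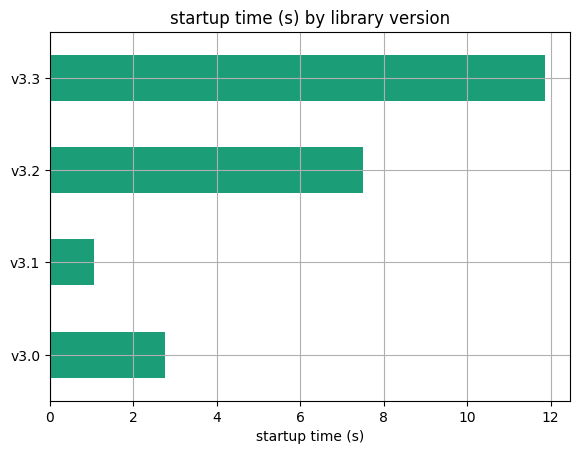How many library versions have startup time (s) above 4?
2

Above 4: v3.2, v3.3.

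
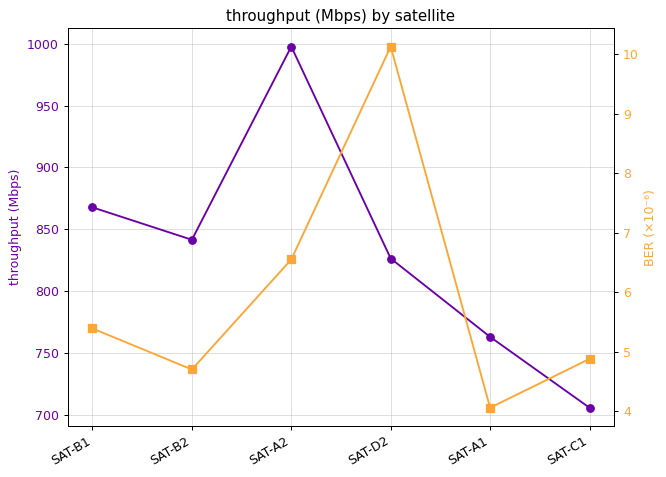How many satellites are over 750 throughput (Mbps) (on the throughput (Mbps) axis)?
Above 750: SAT-B1, SAT-B2, SAT-A2, SAT-D2, SAT-A1.

5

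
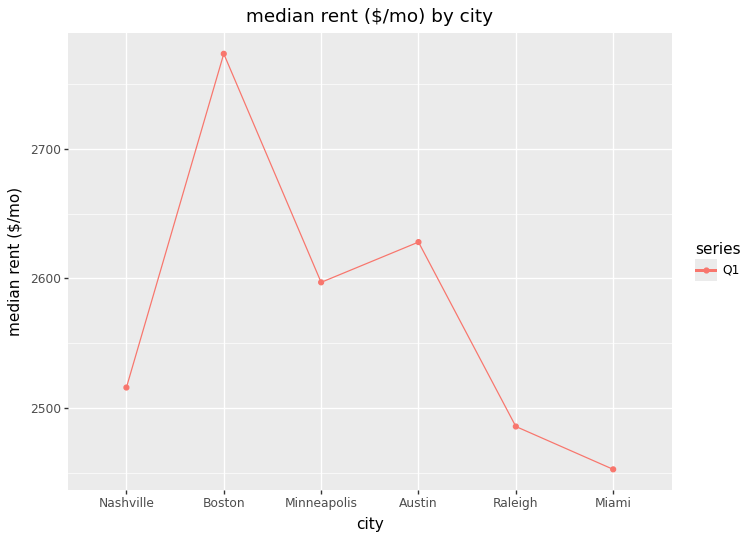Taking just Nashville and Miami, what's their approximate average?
(2500 + 2450) / 2 ≈ 2475.

≈ 2475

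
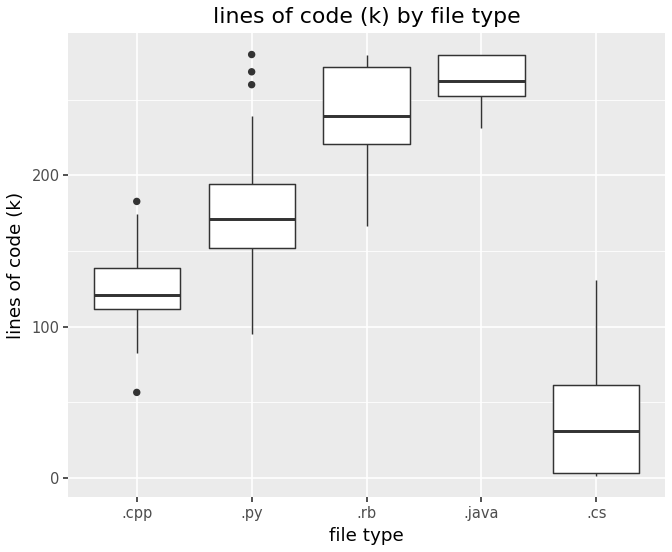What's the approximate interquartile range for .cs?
Q3 ≈ 60, Q1 ≈ 0; IQR ≈ 60.

≈ 60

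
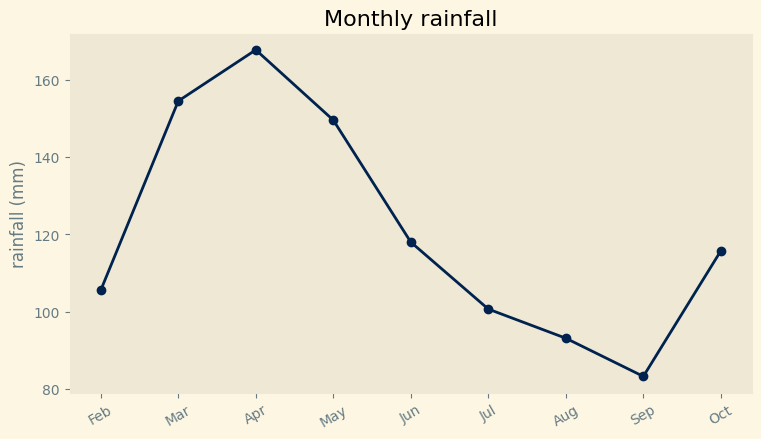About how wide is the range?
Max Apr ≈ 170, min Sep ≈ 80; range ≈ 90.

≈ 90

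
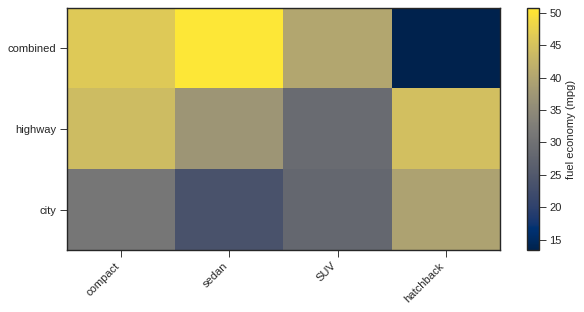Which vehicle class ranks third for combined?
Top 4 for combined: sedan ≈ 50, compact ≈ 45, SUV ≈ 40, hatchback ≈ 15.

SUV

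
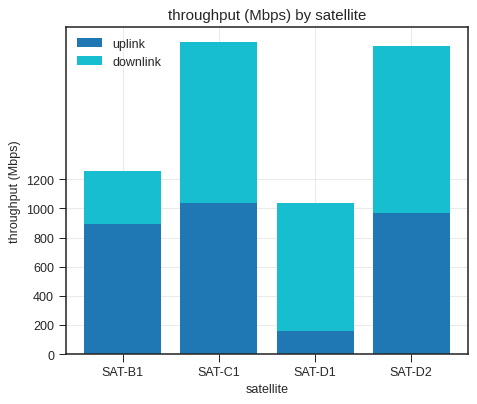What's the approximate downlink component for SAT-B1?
≈ 400

downlink top ≈ 1200, bottom ≈ 800; segment ≈ 400.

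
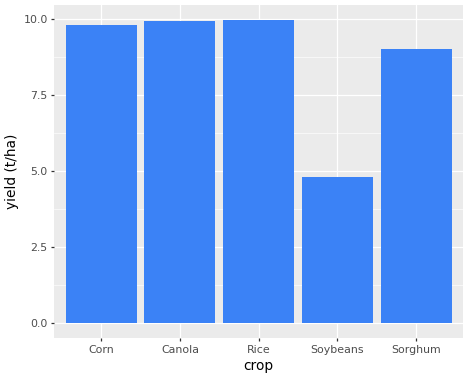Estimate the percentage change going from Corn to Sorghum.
≈ -10%

Corn ≈ 10, Sorghum ≈ 9; (9 − 10) / 10 ≈ -10%.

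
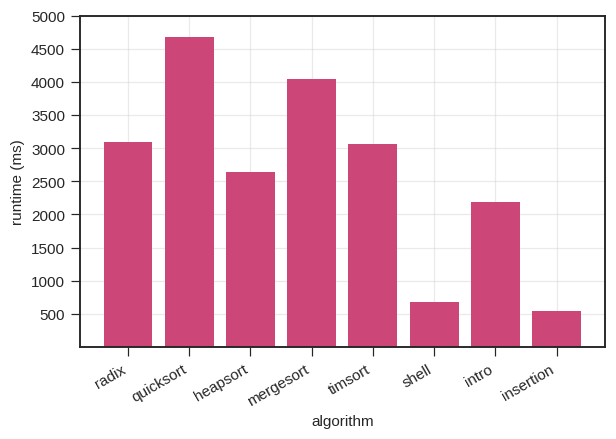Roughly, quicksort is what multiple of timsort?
quicksort ≈ 4500, timsort ≈ 3000; 4500/3000 ≈ 1.5.

≈ 1.5×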